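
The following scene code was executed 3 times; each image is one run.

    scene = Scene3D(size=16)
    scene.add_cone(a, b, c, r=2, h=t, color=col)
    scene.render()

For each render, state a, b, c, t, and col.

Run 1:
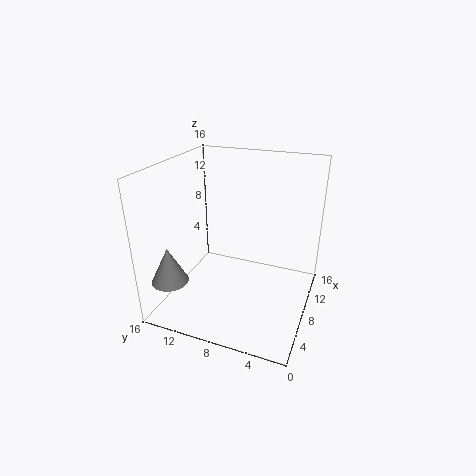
a = 3
b = 14
c = 4
t = 4
col = 'gray'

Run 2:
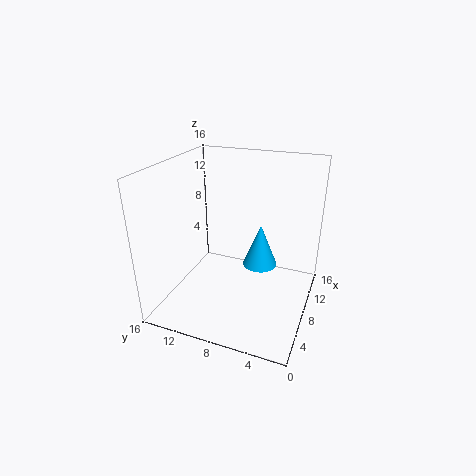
a = 10
b = 6
c = 4
t = 5
col = 'deepskyblue'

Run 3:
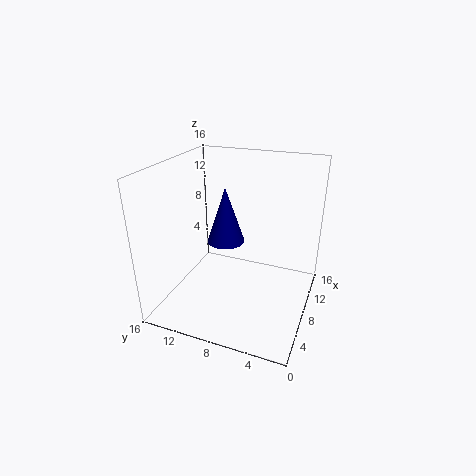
a = 7
b = 9
c = 8
t = 6
col = 'navy'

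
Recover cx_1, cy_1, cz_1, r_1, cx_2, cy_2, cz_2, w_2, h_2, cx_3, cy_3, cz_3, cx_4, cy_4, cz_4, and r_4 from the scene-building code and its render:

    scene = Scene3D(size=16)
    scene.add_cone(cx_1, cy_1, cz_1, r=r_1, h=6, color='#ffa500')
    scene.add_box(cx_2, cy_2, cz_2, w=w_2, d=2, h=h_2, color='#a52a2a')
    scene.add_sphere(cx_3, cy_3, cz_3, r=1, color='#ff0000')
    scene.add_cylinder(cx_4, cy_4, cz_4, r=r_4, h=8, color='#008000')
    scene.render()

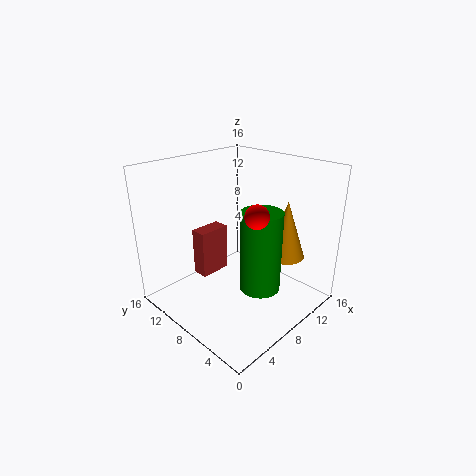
cx_1 = 10
cy_1 = 3
cz_1 = 7
r_1 = 2
cx_2 = 7
cy_2 = 13
cz_2 = 1
w_2 = 4
h_2 = 6
cx_3 = 3
cy_3 = 1
cz_3 = 14
cx_4 = 6
cy_4 = 3
cz_4 = 5
r_4 = 2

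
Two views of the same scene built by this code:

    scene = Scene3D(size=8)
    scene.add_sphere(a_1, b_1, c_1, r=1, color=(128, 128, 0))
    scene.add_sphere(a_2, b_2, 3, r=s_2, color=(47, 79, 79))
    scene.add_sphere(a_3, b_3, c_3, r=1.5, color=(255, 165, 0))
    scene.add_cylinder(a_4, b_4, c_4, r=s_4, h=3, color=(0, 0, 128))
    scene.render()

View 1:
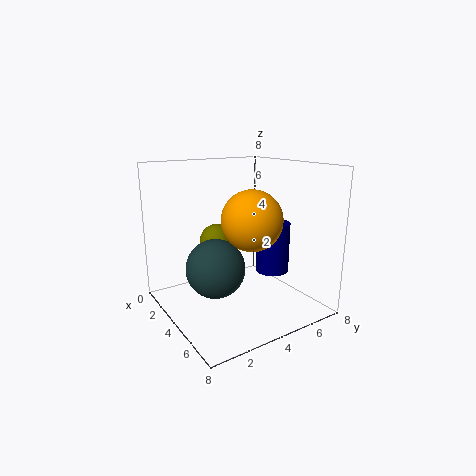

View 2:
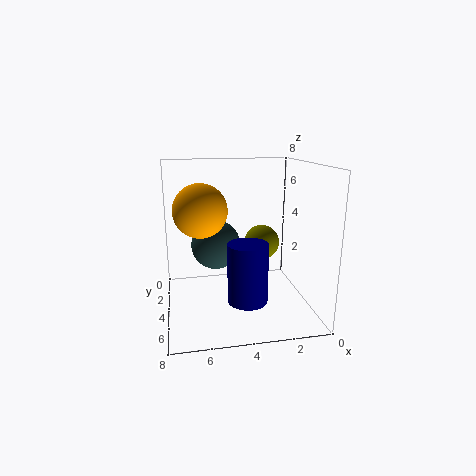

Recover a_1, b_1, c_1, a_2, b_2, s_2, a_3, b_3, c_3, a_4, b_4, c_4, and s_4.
a_1 = 2.5; b_1 = 3.5; c_1 = 3.5; a_2 = 5; b_2 = 2; s_2 = 1.5; a_3 = 6; b_3 = 3.5; c_3 = 5.5; a_4 = 4; b_4 = 6.5; c_4 = 1.5; s_4 = 1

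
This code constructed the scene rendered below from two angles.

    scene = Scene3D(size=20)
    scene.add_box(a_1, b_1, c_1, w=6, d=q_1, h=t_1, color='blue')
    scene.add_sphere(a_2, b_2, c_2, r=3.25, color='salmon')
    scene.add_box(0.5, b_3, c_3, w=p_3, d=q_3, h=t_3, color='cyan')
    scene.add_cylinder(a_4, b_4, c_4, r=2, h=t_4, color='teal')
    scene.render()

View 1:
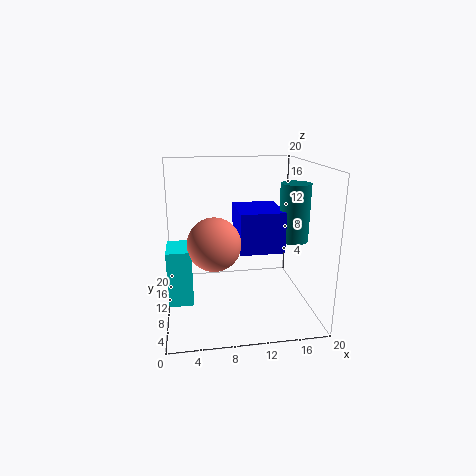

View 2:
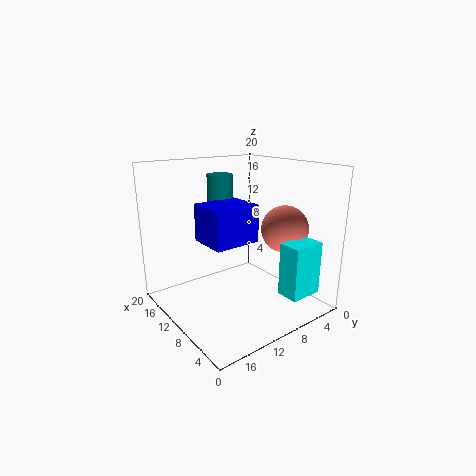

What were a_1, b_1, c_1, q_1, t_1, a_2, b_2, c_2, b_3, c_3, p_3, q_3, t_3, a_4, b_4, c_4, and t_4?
a_1 = 9.75, b_1 = 6.5, c_1 = 8.75, q_1 = 7, t_1 = 5.5, a_2 = 6.25, b_2 = 4.75, c_2 = 11.25, b_3 = 3.75, c_3 = 3.75, p_3 = 3, q_3 = 4.5, t_3 = 7, a_4 = 17.25, b_4 = 8, c_4 = 10, t_4 = 7.75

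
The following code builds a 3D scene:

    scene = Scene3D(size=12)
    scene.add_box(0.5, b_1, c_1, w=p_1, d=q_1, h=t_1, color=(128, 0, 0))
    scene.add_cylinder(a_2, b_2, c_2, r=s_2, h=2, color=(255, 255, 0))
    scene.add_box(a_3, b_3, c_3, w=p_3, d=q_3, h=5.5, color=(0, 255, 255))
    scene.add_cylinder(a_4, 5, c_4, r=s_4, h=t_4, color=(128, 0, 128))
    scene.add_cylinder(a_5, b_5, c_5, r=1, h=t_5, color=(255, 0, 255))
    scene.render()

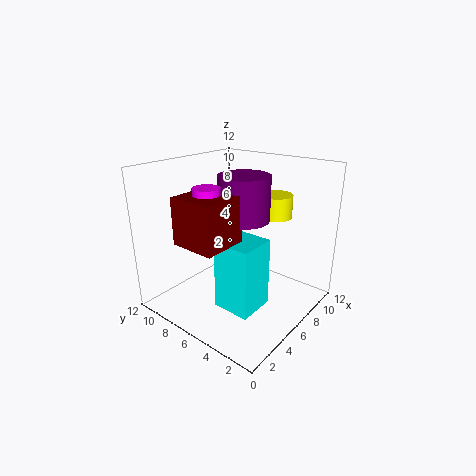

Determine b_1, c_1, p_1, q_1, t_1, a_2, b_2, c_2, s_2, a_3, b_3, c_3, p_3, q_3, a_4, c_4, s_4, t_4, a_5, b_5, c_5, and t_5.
b_1 = 4; c_1 = 7; p_1 = 3.5; q_1 = 3.5; t_1 = 3.5; a_2 = 10; b_2 = 5; c_2 = 7; s_2 = 1.5; a_3 = 2.5; b_3 = 2.5; c_3 = 1.5; p_3 = 3; q_3 = 3; a_4 = 5.5; c_4 = 8; s_4 = 2; t_4 = 3.5; a_5 = 2.5; b_5 = 6; c_5 = 9; t_5 = 2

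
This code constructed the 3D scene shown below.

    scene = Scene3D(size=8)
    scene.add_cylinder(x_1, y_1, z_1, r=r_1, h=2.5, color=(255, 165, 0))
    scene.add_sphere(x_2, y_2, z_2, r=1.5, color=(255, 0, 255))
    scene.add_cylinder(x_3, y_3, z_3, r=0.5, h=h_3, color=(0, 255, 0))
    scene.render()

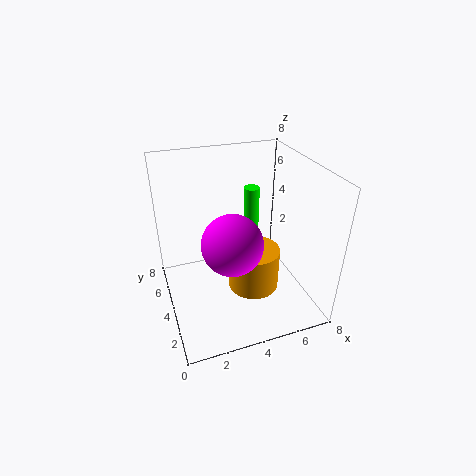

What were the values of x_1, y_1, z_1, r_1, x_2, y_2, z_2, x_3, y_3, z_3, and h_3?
x_1 = 5, y_1 = 4, z_1 = 0.5, r_1 = 1.5, x_2 = 3, y_2 = 2, z_2 = 5, x_3 = 6, y_3 = 7, z_3 = 2.5, h_3 = 3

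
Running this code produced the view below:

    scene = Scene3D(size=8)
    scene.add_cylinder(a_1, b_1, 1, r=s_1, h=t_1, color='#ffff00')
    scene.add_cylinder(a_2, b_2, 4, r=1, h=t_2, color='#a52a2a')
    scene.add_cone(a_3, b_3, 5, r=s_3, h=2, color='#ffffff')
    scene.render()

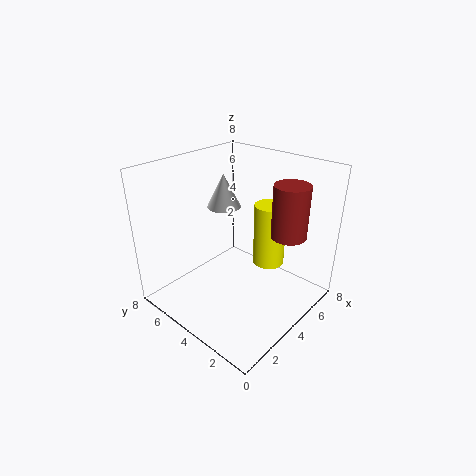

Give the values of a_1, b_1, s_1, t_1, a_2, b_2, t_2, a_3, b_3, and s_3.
a_1 = 7; b_1 = 4; s_1 = 1; t_1 = 4; a_2 = 6; b_2 = 2; t_2 = 3; a_3 = 5; b_3 = 6; s_3 = 1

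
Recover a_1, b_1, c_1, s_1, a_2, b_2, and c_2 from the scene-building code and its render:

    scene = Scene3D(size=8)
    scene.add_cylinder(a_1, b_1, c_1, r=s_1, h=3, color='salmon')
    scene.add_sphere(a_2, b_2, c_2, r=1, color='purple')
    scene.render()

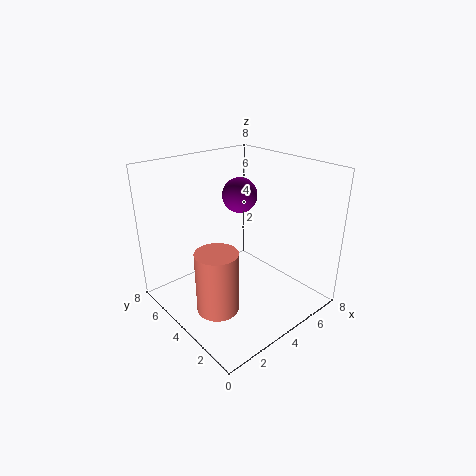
a_1 = 1
b_1 = 2
c_1 = 2
s_1 = 1
a_2 = 5
b_2 = 5
c_2 = 6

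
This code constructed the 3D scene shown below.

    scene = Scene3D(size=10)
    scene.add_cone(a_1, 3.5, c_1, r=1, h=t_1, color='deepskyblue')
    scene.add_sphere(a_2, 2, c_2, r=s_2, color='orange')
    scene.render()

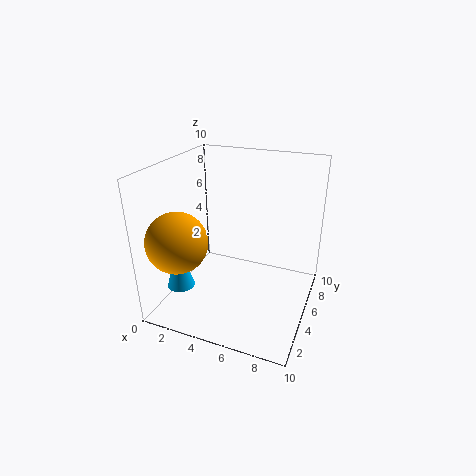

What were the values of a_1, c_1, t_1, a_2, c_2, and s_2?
a_1 = 1; c_1 = 1; t_1 = 3.5; a_2 = 2; c_2 = 5.5; s_2 = 2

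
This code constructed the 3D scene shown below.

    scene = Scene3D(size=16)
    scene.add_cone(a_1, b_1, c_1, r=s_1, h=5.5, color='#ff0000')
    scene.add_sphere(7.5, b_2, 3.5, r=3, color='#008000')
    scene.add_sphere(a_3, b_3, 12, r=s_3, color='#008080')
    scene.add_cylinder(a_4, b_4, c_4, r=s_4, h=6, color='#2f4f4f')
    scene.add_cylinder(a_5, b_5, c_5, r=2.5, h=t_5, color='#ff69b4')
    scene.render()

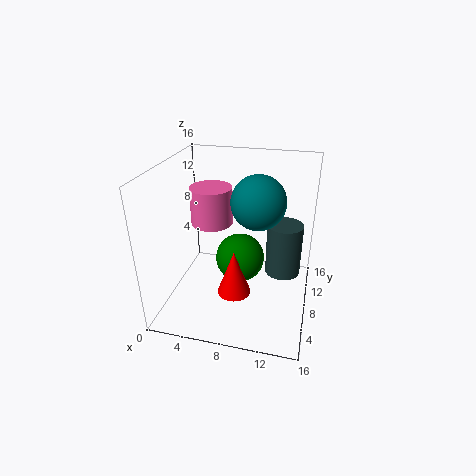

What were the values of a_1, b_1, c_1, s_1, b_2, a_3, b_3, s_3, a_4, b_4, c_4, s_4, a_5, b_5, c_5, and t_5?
a_1 = 7.5
b_1 = 8
c_1 = 0.5
s_1 = 2
b_2 = 11
a_3 = 10
b_3 = 9
s_3 = 3
a_4 = 13
b_4 = 9.5
c_4 = 3.5
s_4 = 2
a_5 = 4
b_5 = 11
c_5 = 8
t_5 = 4.5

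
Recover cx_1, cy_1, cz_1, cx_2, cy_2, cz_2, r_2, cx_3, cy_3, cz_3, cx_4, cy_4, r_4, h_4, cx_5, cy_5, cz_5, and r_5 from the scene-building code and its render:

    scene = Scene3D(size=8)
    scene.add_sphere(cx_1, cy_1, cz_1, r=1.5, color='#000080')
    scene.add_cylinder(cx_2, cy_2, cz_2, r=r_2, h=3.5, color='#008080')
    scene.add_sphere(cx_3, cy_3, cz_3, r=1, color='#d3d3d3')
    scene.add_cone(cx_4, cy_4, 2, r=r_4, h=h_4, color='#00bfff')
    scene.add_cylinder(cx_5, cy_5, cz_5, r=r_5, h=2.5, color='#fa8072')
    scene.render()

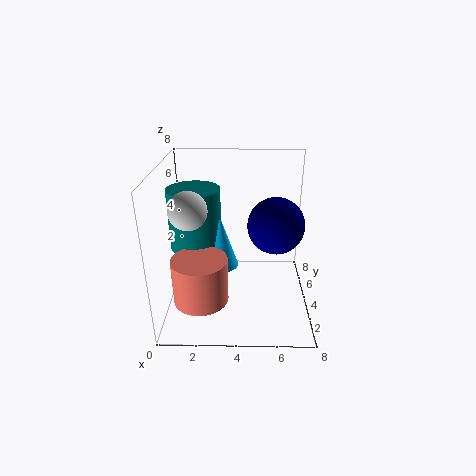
cx_1 = 6
cy_1 = 3.5
cz_1 = 5
cx_2 = 1.5
cy_2 = 5
cz_2 = 3
r_2 = 1.5
cx_3 = 1.5
cy_3 = 3
cz_3 = 6
cx_4 = 3
cy_4 = 4.5
r_4 = 1
h_4 = 3
cx_5 = 2
cy_5 = 2.5
cz_5 = 1
r_5 = 1.5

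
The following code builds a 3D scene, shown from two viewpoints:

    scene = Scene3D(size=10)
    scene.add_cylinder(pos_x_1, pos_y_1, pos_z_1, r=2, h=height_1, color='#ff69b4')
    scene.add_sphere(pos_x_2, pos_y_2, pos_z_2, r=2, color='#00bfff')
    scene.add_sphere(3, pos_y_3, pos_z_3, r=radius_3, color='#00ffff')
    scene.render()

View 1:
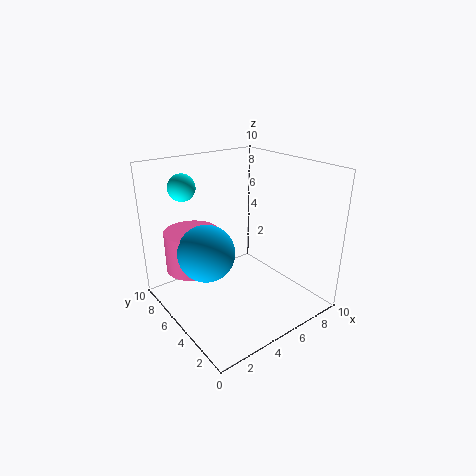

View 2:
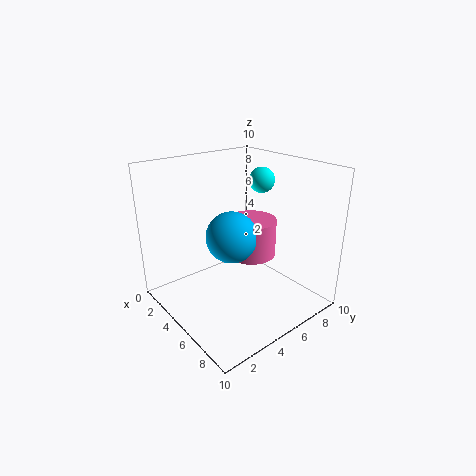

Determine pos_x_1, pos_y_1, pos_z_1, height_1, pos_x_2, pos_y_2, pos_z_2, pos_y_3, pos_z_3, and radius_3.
pos_x_1 = 3; pos_y_1 = 8; pos_z_1 = 2; height_1 = 3; pos_x_2 = 3; pos_y_2 = 6; pos_z_2 = 4; pos_y_3 = 9; pos_z_3 = 8; radius_3 = 1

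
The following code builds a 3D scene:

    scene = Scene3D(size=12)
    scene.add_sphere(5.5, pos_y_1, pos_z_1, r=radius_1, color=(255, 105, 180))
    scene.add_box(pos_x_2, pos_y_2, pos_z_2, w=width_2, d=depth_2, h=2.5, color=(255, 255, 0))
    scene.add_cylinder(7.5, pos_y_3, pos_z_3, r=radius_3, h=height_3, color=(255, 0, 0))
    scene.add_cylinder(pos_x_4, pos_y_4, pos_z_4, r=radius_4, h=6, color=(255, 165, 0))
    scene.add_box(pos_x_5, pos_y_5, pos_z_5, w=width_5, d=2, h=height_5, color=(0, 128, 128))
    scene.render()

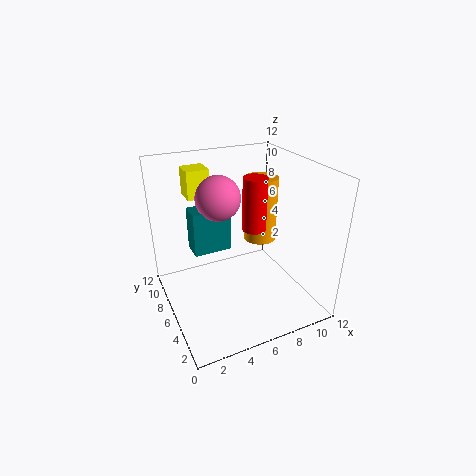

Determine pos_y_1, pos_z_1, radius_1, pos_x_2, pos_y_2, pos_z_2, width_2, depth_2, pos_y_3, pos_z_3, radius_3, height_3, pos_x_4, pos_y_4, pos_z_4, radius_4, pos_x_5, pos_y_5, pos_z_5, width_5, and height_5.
pos_y_1 = 9; pos_z_1 = 8.5; radius_1 = 2; pos_x_2 = 3; pos_y_2 = 9.5; pos_z_2 = 8.5; width_2 = 2; depth_2 = 2; pos_y_3 = 6; pos_z_3 = 6.5; radius_3 = 1; height_3 = 4.5; pos_x_4 = 9.5; pos_y_4 = 8.5; pos_z_4 = 4; radius_4 = 1.5; pos_x_5 = 3; pos_y_5 = 8.5; pos_z_5 = 3.5; width_5 = 3.5; height_5 = 4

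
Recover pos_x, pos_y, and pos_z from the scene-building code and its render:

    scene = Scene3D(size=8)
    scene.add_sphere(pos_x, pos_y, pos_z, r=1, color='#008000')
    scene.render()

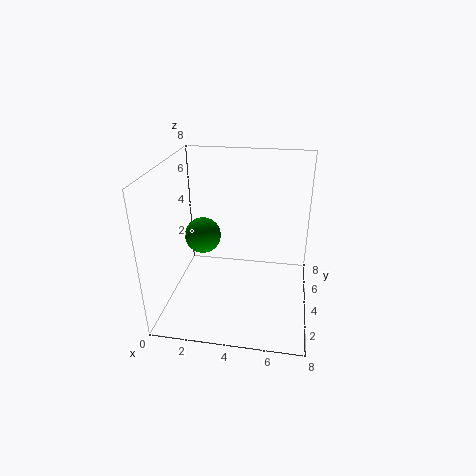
pos_x = 2
pos_y = 4
pos_z = 4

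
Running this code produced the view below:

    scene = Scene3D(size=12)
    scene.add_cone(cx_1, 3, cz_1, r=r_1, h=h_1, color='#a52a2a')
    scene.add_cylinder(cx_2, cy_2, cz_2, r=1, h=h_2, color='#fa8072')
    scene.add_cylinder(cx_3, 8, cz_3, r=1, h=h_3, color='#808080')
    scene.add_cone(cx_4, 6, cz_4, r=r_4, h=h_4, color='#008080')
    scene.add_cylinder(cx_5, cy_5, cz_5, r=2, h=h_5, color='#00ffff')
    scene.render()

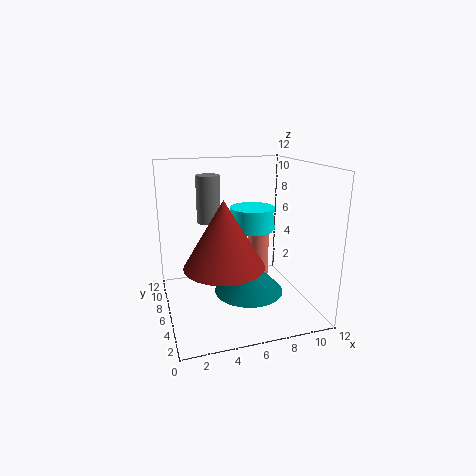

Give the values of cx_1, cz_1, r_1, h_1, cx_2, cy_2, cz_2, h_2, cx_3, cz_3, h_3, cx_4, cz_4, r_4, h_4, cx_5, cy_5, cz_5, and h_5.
cx_1 = 4; cz_1 = 5; r_1 = 3; h_1 = 5; cx_2 = 9; cy_2 = 9; cz_2 = 1; h_2 = 5; cx_3 = 4; cz_3 = 7; h_3 = 4; cx_4 = 7; cz_4 = 1; r_4 = 3; h_4 = 3; cx_5 = 8; cy_5 = 8; cz_5 = 6; h_5 = 2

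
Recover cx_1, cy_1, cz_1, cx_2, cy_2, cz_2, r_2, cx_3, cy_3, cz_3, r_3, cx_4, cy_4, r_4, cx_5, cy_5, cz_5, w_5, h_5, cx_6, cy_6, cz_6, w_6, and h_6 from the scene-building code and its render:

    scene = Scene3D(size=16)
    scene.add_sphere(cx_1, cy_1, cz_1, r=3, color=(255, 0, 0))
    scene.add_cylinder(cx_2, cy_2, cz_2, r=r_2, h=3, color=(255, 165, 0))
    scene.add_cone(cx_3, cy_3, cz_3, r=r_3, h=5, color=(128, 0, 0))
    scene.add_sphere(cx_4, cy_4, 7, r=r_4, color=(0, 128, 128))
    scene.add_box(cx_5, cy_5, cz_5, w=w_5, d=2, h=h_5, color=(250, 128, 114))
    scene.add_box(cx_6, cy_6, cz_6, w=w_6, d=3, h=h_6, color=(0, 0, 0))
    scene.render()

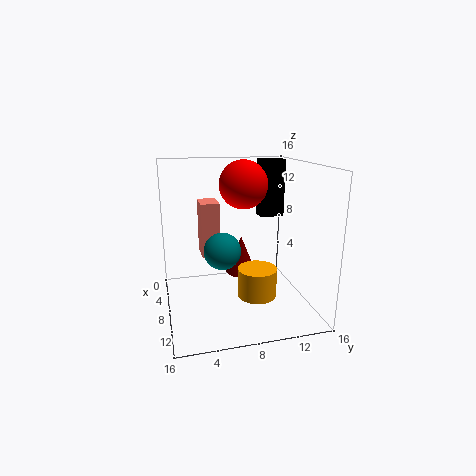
cx_1 = 3
cy_1 = 10
cz_1 = 13
cx_2 = 12
cy_2 = 9
cz_2 = 3
r_2 = 2
cx_3 = 2
cy_3 = 10
cz_3 = 1
r_3 = 2
cx_4 = 9
cy_4 = 6
r_4 = 2
cx_5 = 5
cy_5 = 4
cz_5 = 6
w_5 = 3
h_5 = 6
cx_6 = 2
cy_6 = 12
cz_6 = 9
w_6 = 2
h_6 = 7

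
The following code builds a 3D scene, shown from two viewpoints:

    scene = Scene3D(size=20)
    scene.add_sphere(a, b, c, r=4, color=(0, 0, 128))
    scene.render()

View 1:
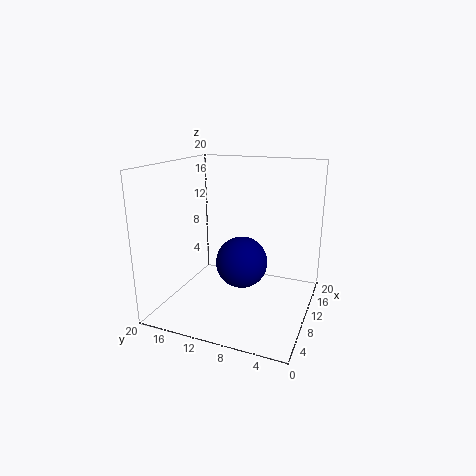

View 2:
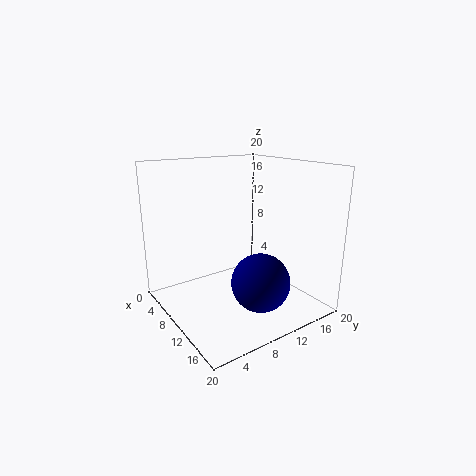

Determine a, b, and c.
a = 14; b = 11; c = 4.5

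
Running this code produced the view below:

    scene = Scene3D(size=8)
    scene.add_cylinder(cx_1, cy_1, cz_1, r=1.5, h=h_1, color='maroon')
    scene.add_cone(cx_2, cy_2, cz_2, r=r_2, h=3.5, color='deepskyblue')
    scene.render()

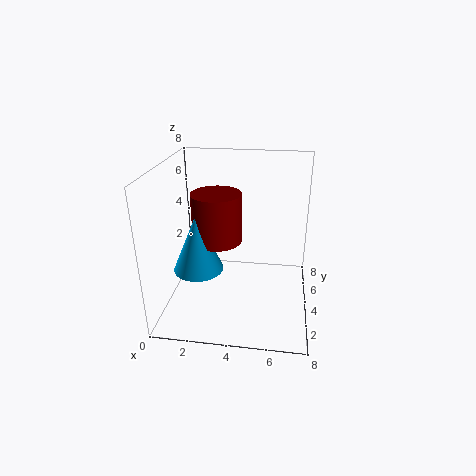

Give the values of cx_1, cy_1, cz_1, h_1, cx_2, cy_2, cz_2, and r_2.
cx_1 = 2.5; cy_1 = 5.5; cz_1 = 3; h_1 = 3; cx_2 = 1.5; cy_2 = 4.5; cz_2 = 1.5; r_2 = 1.5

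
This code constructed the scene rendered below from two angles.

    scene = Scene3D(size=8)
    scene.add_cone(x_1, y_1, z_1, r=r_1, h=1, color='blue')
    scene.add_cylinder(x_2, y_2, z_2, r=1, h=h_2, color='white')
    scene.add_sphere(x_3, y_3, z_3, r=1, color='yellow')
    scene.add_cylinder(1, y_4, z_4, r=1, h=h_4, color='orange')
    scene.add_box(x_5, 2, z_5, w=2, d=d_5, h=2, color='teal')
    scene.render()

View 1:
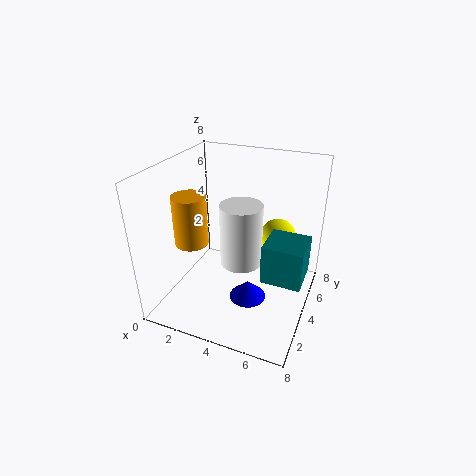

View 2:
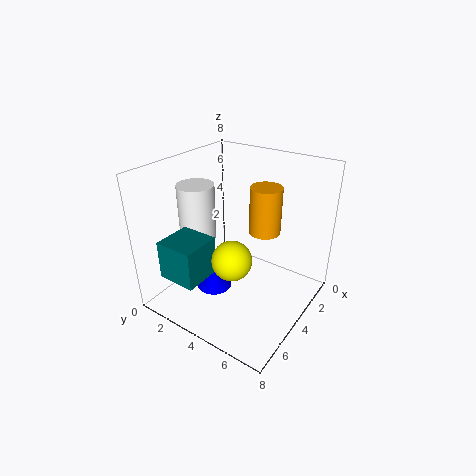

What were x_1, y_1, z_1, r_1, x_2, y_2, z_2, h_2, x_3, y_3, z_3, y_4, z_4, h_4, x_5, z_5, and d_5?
x_1 = 5; y_1 = 3; z_1 = 1; r_1 = 1; x_2 = 5; y_2 = 2; z_2 = 4; h_2 = 3; x_3 = 6; y_3 = 5; z_3 = 4; y_4 = 4; z_4 = 3; h_4 = 3; x_5 = 6; z_5 = 3; d_5 = 2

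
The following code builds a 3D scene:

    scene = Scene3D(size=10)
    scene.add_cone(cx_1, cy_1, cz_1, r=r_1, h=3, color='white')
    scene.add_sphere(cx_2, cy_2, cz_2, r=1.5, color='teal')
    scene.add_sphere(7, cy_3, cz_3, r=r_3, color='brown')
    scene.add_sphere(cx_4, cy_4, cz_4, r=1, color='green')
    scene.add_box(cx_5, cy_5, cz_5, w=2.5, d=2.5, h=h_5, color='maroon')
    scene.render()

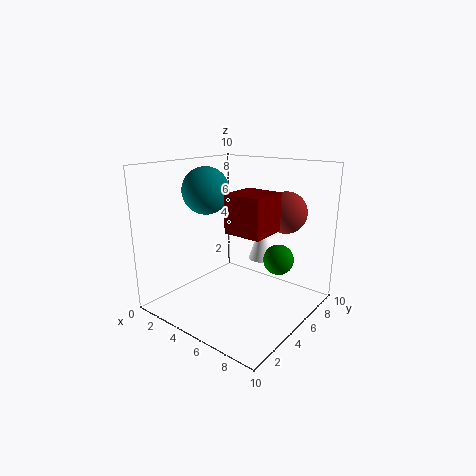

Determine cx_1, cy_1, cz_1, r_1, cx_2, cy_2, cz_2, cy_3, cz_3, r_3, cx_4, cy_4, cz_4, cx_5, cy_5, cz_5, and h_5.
cx_1 = 5
cy_1 = 8
cz_1 = 2.5
r_1 = 1
cx_2 = 4
cy_2 = 3
cz_2 = 8.5
cy_3 = 8
cz_3 = 6.5
r_3 = 1.5
cx_4 = 8
cy_4 = 5.5
cz_4 = 4
cx_5 = 5.5
cy_5 = 3
cz_5 = 6
h_5 = 2.5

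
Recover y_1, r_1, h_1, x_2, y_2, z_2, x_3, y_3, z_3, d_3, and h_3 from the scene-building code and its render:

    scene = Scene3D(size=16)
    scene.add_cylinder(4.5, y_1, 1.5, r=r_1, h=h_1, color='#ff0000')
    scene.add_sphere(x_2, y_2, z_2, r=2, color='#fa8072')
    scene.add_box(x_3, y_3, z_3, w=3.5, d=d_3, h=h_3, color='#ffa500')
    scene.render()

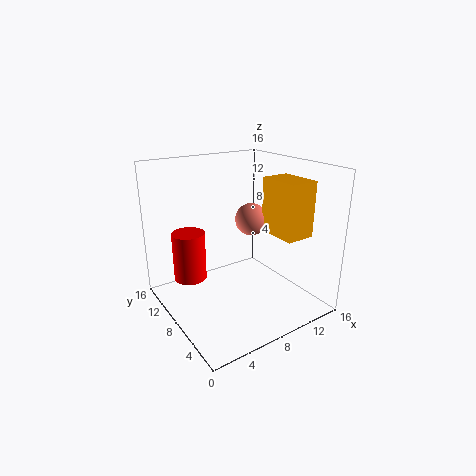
y_1 = 13.5, r_1 = 2, h_1 = 6, x_2 = 12, y_2 = 11, z_2 = 8.5, x_3 = 12.5, y_3 = 4.5, z_3 = 7.5, d_3 = 5, h_3 = 6.5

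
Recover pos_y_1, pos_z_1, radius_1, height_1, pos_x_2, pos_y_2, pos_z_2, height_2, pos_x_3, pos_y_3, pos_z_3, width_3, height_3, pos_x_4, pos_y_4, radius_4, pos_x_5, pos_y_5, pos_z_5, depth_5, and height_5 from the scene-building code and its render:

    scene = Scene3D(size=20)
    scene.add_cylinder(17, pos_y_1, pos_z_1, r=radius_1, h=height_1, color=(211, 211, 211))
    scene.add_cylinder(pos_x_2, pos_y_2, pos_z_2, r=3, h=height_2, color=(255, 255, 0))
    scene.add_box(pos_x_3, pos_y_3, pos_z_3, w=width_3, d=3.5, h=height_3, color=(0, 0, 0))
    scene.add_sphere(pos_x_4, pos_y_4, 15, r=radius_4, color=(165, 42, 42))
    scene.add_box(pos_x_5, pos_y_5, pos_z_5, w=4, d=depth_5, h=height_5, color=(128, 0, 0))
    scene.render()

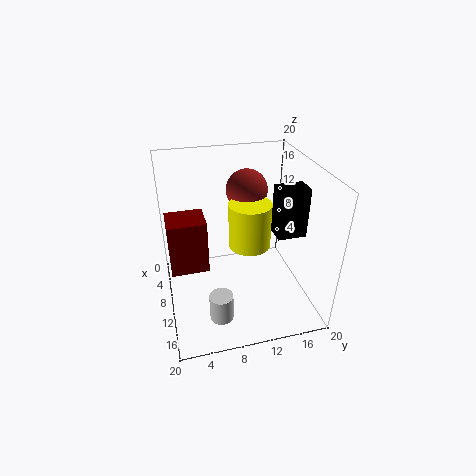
pos_y_1 = 6
pos_z_1 = 3
radius_1 = 1.5
height_1 = 3.5
pos_x_2 = 9
pos_y_2 = 12
pos_z_2 = 8
height_2 = 6.5
pos_x_3 = 14.5
pos_y_3 = 13
pos_z_3 = 13.5
width_3 = 2.5
height_3 = 6
pos_x_4 = 5.5
pos_y_4 = 12.5
radius_4 = 3
pos_x_5 = 11.5
pos_y_5 = 0.5
pos_z_5 = 9.5
depth_5 = 4.5
height_5 = 6.5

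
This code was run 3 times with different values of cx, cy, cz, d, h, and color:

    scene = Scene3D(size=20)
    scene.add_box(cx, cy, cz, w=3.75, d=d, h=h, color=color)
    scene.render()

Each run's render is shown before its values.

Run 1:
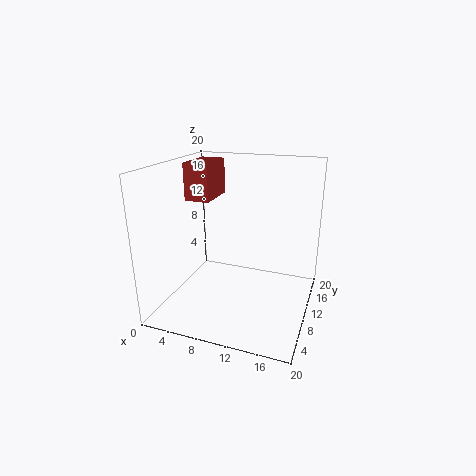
cx = 1
cy = 11.75
cz = 14
d = 6.5
h = 5.5
color = 'brown'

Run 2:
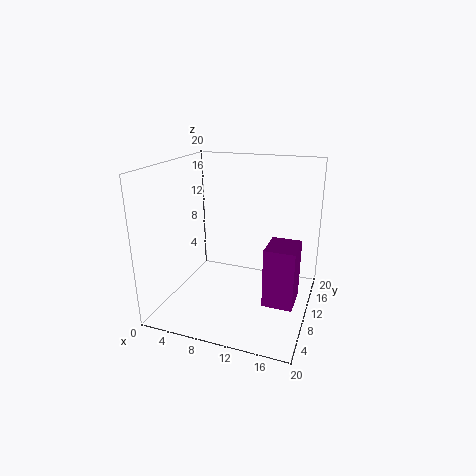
cx = 15.25
cy = 4
cz = 4
d = 4.5
h = 7.5
color = 'purple'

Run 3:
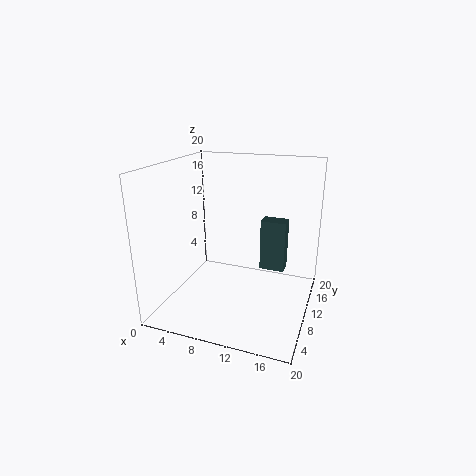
cx = 12
cy = 14.25
cz = 3.5
d = 2.5
h = 7.75
color = 'darkslategray'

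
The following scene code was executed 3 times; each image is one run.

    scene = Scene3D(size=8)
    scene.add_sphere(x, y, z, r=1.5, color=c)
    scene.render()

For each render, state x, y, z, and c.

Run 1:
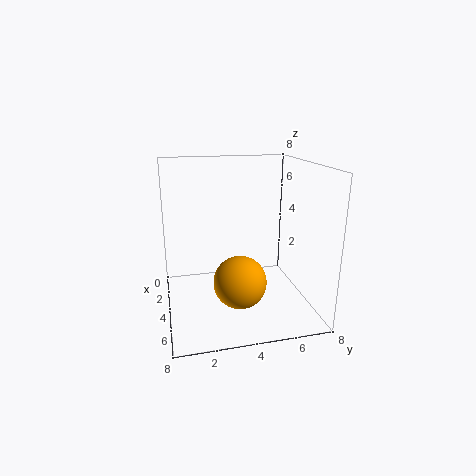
x = 4.5; y = 4; z = 1.5; c = 'orange'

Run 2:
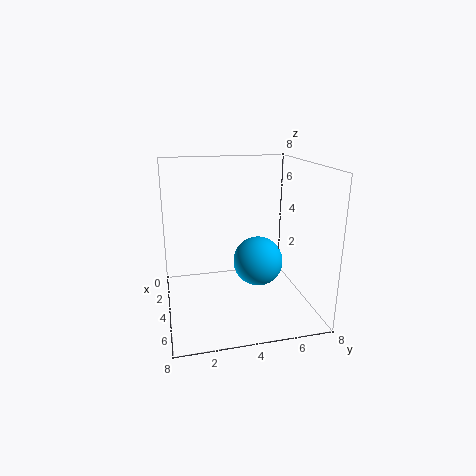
x = 3; y = 5.5; z = 2; c = 'deepskyblue'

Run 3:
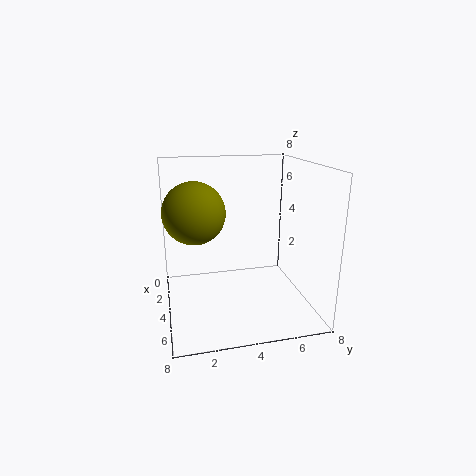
x = 5.5; y = 1.5; z = 6; c = 'olive'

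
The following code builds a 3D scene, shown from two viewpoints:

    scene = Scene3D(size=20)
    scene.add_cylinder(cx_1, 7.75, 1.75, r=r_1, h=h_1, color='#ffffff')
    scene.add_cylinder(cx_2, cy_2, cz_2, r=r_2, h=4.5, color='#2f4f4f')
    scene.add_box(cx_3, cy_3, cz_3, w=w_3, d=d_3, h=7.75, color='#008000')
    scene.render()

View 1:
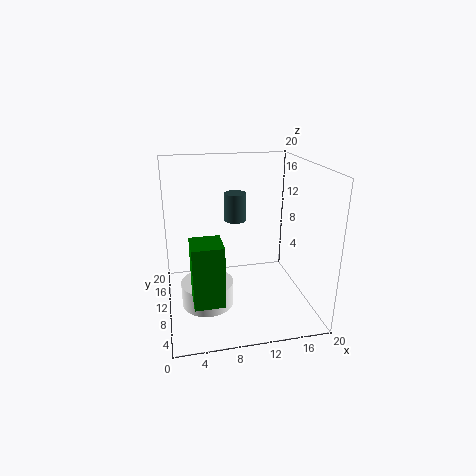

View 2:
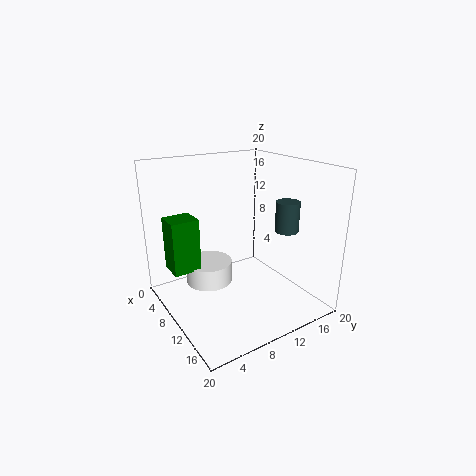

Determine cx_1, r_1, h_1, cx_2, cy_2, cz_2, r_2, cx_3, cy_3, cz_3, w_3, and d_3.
cx_1 = 5.25, r_1 = 3.5, h_1 = 3.25, cx_2 = 11.25, cy_2 = 17.75, cz_2 = 9.75, r_2 = 1.75, cx_3 = 3, cy_3 = 1.75, cz_3 = 4.75, w_3 = 3.75, d_3 = 4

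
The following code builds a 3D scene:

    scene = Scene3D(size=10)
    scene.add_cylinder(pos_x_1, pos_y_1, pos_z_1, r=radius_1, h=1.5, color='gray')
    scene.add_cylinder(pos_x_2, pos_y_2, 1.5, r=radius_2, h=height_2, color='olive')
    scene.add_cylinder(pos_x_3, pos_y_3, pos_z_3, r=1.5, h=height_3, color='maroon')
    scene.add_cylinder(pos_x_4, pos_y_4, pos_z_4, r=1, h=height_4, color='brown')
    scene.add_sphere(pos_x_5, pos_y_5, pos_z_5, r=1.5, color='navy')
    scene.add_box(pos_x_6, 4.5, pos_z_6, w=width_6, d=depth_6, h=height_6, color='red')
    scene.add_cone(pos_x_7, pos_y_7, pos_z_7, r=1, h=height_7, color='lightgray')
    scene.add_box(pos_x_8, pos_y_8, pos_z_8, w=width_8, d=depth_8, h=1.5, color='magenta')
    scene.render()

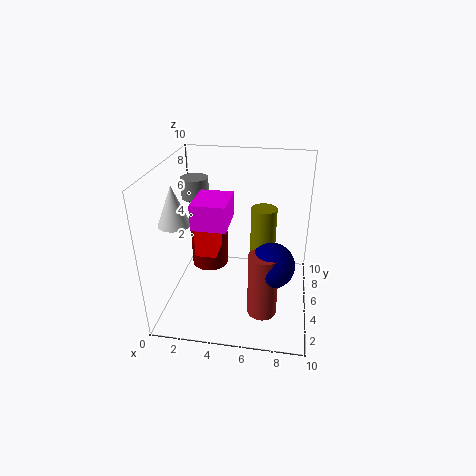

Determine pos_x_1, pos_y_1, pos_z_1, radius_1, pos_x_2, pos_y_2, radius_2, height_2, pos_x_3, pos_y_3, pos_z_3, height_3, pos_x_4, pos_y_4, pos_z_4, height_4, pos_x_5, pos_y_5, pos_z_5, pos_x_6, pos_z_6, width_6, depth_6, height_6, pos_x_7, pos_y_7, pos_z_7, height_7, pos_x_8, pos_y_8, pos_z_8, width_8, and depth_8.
pos_x_1 = 1.5, pos_y_1 = 7, pos_z_1 = 7, radius_1 = 1, pos_x_2 = 6.5, pos_y_2 = 8, radius_2 = 1, height_2 = 4.5, pos_x_3 = 2, pos_y_3 = 8.5, pos_z_3 = 0.5, height_3 = 3.5, pos_x_4 = 7, pos_y_4 = 3, pos_z_4 = 0.5, height_4 = 4.5, pos_x_5 = 7.5, pos_y_5 = 3.5, pos_z_5 = 4, pos_x_6 = 2, pos_z_6 = 3.5, width_6 = 1.5, depth_6 = 2, height_6 = 2.5, pos_x_7 = 1.5, pos_y_7 = 2.5, pos_z_7 = 7, height_7 = 2.5, pos_x_8 = 3, pos_y_8 = 1, pos_z_8 = 7.5, width_8 = 2, depth_8 = 2.5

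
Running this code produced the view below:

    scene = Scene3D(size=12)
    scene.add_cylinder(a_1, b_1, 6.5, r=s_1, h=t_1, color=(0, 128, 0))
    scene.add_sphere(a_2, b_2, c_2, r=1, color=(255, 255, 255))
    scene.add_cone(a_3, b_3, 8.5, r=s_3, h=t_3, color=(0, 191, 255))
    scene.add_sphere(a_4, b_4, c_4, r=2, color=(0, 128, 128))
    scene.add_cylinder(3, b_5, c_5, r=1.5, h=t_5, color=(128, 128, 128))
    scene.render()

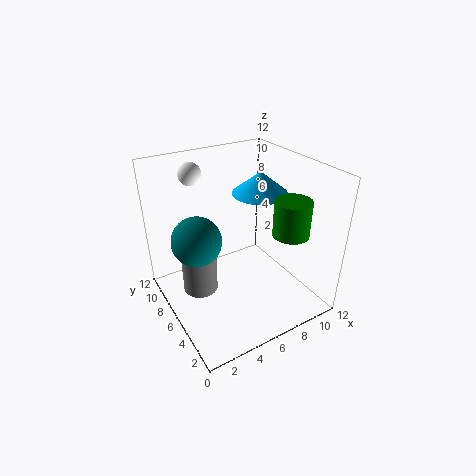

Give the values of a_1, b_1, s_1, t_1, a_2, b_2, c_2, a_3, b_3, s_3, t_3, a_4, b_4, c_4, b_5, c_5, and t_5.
a_1 = 9.5; b_1 = 3.5; s_1 = 1.5; t_1 = 3; a_2 = 4; b_2 = 10.5; c_2 = 10.5; a_3 = 9.5; b_3 = 8; s_3 = 2.5; t_3 = 2; a_4 = 2.5; b_4 = 6.5; c_4 = 6.5; b_5 = 7.5; c_5 = 1; t_5 = 4.5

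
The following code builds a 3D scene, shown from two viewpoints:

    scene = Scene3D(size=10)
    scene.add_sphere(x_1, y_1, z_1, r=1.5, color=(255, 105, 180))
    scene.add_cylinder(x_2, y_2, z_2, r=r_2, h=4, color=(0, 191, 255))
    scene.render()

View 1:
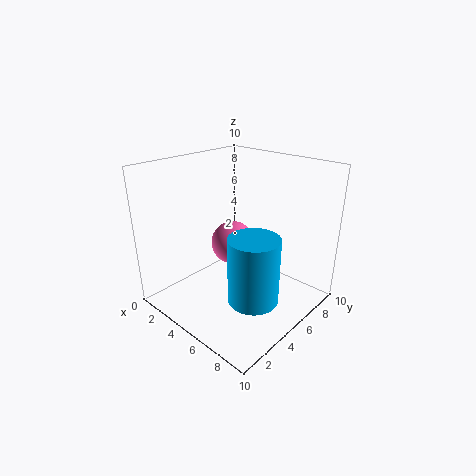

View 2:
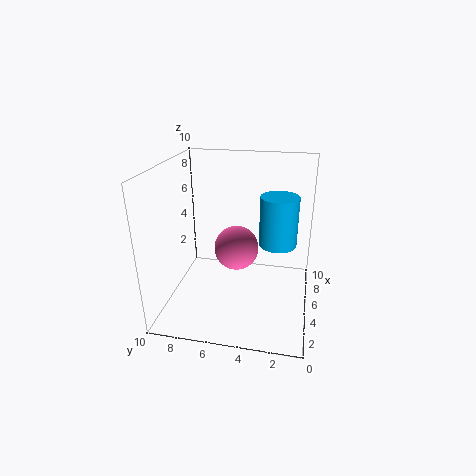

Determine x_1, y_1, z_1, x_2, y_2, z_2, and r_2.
x_1 = 4.5, y_1 = 5, z_1 = 4.5, x_2 = 8.5, y_2 = 2.5, z_2 = 3, r_2 = 1.5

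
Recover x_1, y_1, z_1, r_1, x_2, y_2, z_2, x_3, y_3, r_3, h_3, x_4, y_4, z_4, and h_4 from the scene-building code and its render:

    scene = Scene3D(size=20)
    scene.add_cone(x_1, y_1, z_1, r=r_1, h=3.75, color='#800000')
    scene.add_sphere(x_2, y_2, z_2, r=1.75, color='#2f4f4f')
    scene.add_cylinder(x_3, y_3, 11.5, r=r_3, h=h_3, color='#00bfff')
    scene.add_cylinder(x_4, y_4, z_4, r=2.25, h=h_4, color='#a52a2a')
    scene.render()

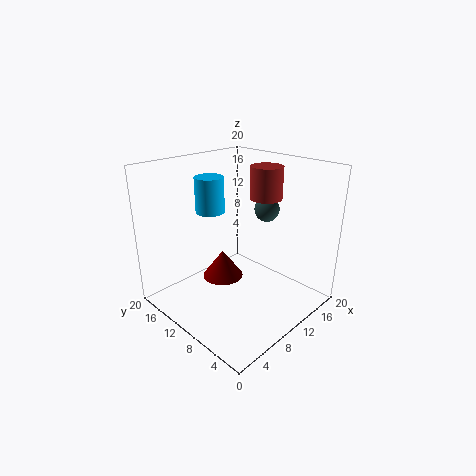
x_1 = 7.5; y_1 = 10.5; z_1 = 5; r_1 = 2.75; x_2 = 14.25; y_2 = 8.5; z_2 = 13.5; x_3 = 11.5; y_3 = 17.5; r_3 = 2.25; h_3 = 5.5; x_4 = 14.25; y_4 = 8.75; z_4 = 15; h_4 = 4.5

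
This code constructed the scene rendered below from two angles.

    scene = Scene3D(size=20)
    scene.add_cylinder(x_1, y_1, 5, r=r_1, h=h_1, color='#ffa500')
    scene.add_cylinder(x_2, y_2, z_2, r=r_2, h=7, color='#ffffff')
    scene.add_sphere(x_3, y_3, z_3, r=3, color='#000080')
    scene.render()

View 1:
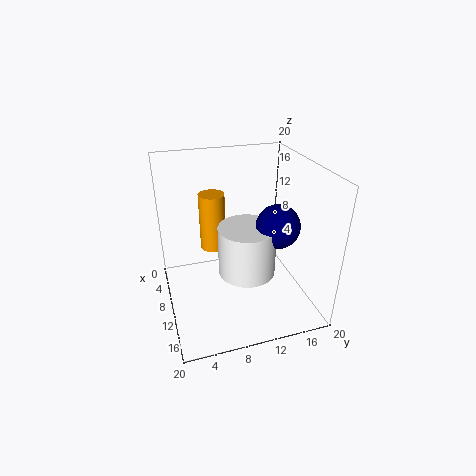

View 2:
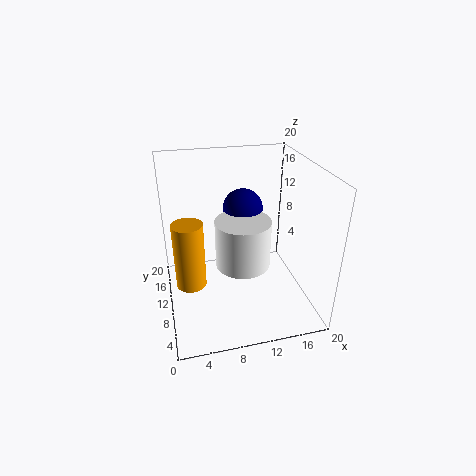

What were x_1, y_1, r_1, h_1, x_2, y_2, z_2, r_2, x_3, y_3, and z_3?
x_1 = 3
y_1 = 8
r_1 = 2
h_1 = 9
x_2 = 11
y_2 = 11
z_2 = 5
r_2 = 4
x_3 = 12
y_3 = 15
z_3 = 12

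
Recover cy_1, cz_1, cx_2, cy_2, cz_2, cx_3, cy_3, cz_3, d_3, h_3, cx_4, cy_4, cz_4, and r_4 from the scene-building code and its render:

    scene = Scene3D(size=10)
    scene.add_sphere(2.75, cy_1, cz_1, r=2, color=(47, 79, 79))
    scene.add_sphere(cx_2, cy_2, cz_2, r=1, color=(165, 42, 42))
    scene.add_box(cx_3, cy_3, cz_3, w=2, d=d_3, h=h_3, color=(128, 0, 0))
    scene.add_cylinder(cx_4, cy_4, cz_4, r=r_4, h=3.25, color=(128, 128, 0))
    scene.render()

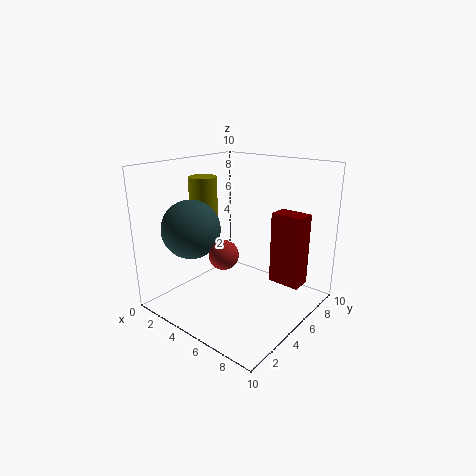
cy_1 = 2.75; cz_1 = 5.75; cx_2 = 5; cy_2 = 3.5; cz_2 = 4.25; cx_3 = 8; cy_3 = 4.5; cz_3 = 3; d_3 = 1.25; h_3 = 4.5; cx_4 = 2.25; cy_4 = 4.5; cz_4 = 5.75; r_4 = 1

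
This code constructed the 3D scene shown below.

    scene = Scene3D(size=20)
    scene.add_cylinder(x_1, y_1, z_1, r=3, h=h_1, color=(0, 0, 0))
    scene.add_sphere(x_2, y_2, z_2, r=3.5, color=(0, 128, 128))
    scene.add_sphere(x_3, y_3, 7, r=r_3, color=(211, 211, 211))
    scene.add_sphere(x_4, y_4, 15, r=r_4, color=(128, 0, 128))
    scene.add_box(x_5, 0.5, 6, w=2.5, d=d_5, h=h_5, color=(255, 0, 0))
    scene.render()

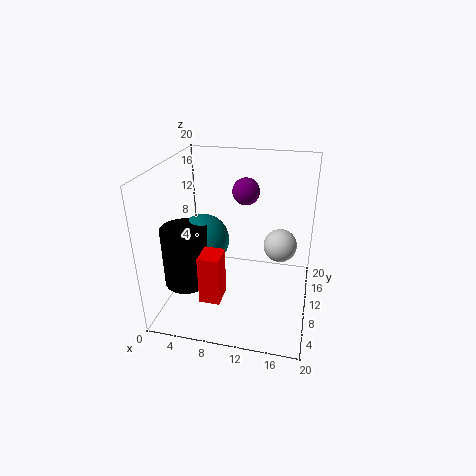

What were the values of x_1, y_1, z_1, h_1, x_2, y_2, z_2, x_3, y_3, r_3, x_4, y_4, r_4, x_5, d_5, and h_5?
x_1 = 4; y_1 = 5.5; z_1 = 5; h_1 = 8; x_2 = 5.5; y_2 = 8.5; z_2 = 10; x_3 = 15.5; y_3 = 14.5; r_3 = 2.5; x_4 = 10; y_4 = 15; r_4 = 2; x_5 = 7.5; d_5 = 3; h_5 = 6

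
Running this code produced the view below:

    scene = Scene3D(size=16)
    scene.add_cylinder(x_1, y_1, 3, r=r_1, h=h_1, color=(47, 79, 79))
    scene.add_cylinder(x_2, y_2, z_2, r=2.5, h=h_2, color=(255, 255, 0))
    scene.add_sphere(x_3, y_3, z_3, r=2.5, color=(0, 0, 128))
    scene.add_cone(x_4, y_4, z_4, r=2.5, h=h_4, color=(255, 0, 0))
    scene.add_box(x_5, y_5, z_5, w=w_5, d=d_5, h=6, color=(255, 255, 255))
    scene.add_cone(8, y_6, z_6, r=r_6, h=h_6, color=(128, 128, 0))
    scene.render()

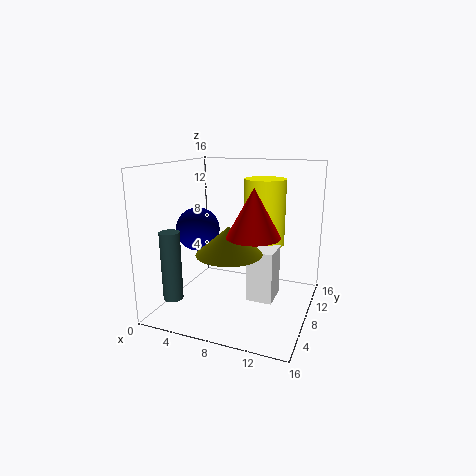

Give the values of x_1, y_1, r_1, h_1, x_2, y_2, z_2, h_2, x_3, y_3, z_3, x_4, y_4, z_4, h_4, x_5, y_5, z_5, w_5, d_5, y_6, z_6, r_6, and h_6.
x_1 = 3.5; y_1 = 1.5; r_1 = 1; h_1 = 7; x_2 = 9.5; y_2 = 13; z_2 = 6; h_2 = 8; x_3 = 3; y_3 = 8; z_3 = 8.5; x_4 = 11.5; y_4 = 3; z_4 = 10; h_4 = 4.5; x_5 = 9; y_5 = 8; z_5 = 0.5; w_5 = 3; d_5 = 3.5; y_6 = 5.5; z_6 = 7; r_6 = 3.5; h_6 = 3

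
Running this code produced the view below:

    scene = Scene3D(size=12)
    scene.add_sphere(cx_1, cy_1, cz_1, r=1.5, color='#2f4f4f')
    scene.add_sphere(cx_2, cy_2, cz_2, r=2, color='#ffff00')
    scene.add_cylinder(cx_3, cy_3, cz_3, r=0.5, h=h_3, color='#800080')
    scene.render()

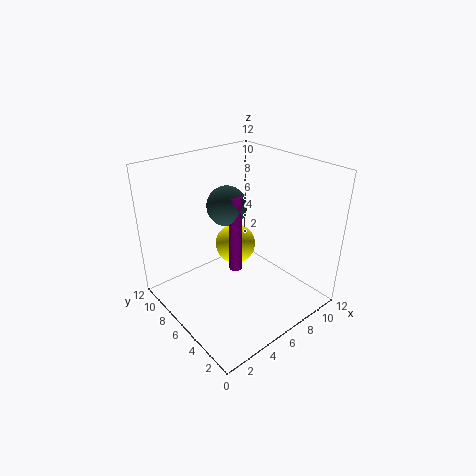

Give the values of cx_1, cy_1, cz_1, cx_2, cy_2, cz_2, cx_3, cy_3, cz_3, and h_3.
cx_1 = 4.5
cy_1 = 5.5
cz_1 = 9.5
cx_2 = 9
cy_2 = 10
cz_2 = 2.5
cx_3 = 4.5
cy_3 = 4.5
cz_3 = 4.5
h_3 = 6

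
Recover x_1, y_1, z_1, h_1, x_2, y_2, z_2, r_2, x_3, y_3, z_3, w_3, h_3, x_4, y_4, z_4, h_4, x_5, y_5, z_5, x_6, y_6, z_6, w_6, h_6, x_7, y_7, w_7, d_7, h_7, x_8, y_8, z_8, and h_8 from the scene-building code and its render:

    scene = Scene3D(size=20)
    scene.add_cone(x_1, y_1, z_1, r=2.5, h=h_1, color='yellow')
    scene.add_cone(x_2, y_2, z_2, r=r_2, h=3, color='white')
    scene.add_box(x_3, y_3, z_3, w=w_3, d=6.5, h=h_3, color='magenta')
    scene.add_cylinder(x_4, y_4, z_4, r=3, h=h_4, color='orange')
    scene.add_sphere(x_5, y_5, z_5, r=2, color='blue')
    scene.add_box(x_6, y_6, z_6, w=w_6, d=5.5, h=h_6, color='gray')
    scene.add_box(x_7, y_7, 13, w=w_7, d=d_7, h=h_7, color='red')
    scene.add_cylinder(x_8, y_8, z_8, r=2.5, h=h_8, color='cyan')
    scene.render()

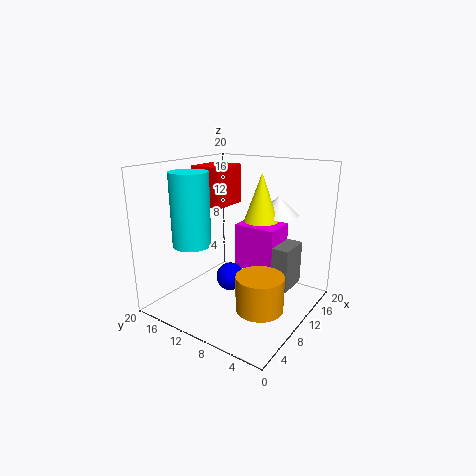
x_1 = 14.5, y_1 = 9, z_1 = 11.5, h_1 = 7, x_2 = 17, y_2 = 7.5, z_2 = 12, r_2 = 3, x_3 = 13.5, y_3 = 6.5, z_3 = 3.5, w_3 = 5, h_3 = 7, x_4 = 6, y_4 = 4, z_4 = 3, h_4 = 4.5, x_5 = 9.5, y_5 = 11, z_5 = 4, x_6 = 13.5, y_6 = 4, z_6 = 1.5, w_6 = 5, h_6 = 6.5, x_7 = 11.5, y_7 = 14.5, w_7 = 6, d_7 = 5, h_7 = 6, x_8 = 4.5, y_8 = 13.5, z_8 = 10, h_8 = 9.5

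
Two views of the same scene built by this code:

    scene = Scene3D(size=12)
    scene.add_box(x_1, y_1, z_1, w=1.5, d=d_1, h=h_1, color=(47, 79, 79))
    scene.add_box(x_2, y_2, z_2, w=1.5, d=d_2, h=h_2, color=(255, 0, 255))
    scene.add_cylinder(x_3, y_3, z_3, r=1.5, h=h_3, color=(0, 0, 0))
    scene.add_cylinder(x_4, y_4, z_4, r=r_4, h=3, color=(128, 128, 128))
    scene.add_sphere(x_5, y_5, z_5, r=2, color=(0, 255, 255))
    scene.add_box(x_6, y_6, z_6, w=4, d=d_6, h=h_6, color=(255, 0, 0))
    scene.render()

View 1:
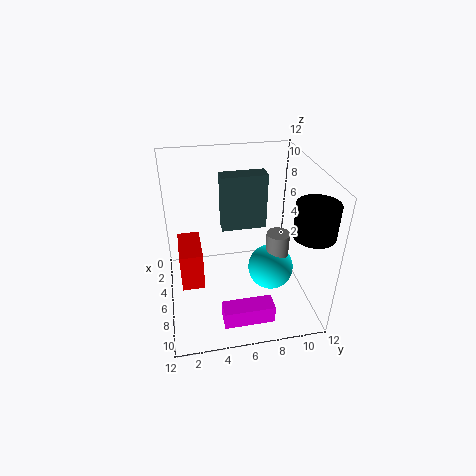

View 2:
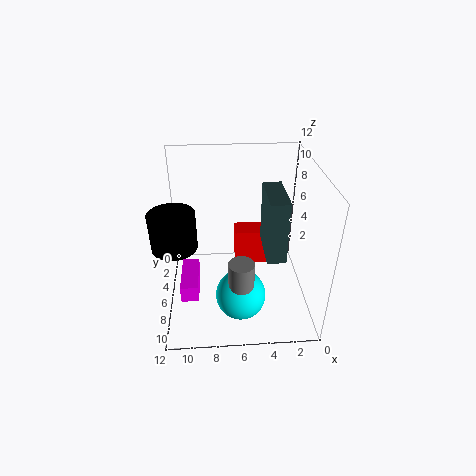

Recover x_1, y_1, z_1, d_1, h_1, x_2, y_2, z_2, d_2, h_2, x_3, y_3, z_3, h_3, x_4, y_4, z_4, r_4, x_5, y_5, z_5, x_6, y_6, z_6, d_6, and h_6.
x_1 = 2.5
y_1 = 5
z_1 = 5.5
d_1 = 4
h_1 = 5
x_2 = 9.5
y_2 = 4
z_2 = 1
d_2 = 4
h_2 = 1.5
x_3 = 10.5
y_3 = 10.5
z_3 = 8.5
h_3 = 2.5
x_4 = 6
y_4 = 9.5
z_4 = 3
r_4 = 1
x_5 = 6
y_5 = 9
z_5 = 2.5
x_6 = 2
y_6 = 1
z_6 = 1
d_6 = 2
h_6 = 3.5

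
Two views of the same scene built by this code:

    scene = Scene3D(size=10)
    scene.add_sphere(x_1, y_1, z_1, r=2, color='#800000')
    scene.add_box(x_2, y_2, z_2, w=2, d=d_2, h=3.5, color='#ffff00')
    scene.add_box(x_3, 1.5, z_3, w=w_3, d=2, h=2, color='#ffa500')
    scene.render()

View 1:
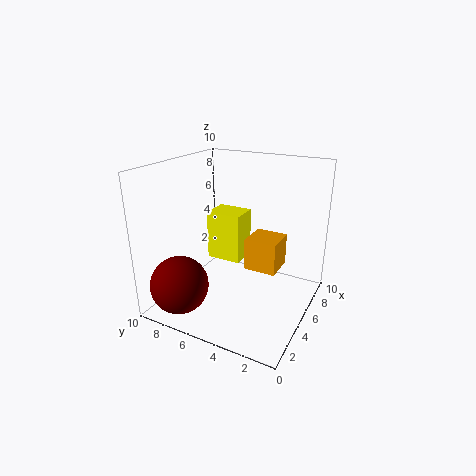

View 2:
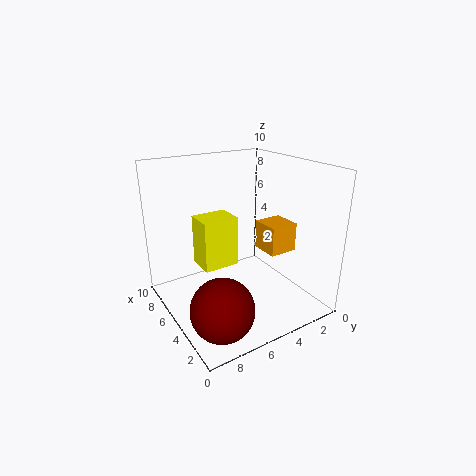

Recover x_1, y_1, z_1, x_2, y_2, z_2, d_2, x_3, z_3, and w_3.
x_1 = 2; y_1 = 8; z_1 = 2; x_2 = 5; y_2 = 5; z_2 = 3; d_2 = 2.5; x_3 = 3; z_3 = 4; w_3 = 2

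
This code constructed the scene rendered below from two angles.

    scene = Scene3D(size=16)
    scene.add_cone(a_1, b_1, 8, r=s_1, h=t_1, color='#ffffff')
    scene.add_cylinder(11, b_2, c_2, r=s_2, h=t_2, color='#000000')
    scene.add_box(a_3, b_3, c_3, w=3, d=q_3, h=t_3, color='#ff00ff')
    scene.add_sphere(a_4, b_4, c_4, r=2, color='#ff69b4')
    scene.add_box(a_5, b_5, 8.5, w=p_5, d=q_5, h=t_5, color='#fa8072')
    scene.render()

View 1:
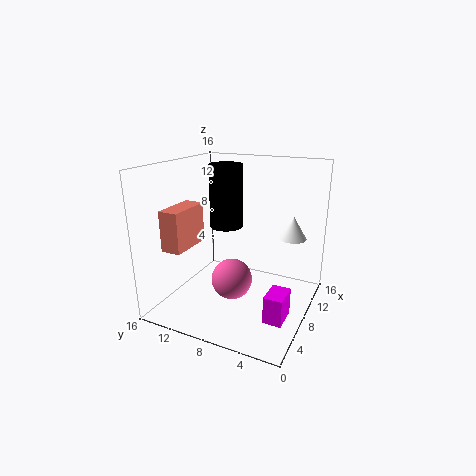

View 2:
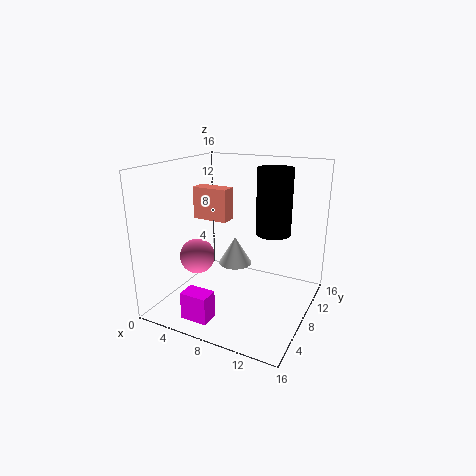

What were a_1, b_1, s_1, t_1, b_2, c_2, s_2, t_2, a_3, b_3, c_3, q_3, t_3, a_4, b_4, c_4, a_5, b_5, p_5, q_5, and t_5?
a_1 = 10.5
b_1 = 2.5
s_1 = 1.5
t_1 = 2.5
b_2 = 11
c_2 = 8
s_2 = 2
t_2 = 7.5
a_3 = 4.5
b_3 = 1.5
c_3 = 0.5
q_3 = 2
t_3 = 3
a_4 = 3.5
b_4 = 6.5
c_4 = 5.5
a_5 = 0.5
b_5 = 10.5
p_5 = 4.5
q_5 = 2
t_5 = 4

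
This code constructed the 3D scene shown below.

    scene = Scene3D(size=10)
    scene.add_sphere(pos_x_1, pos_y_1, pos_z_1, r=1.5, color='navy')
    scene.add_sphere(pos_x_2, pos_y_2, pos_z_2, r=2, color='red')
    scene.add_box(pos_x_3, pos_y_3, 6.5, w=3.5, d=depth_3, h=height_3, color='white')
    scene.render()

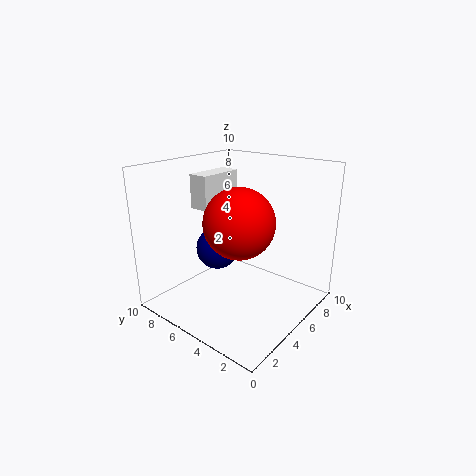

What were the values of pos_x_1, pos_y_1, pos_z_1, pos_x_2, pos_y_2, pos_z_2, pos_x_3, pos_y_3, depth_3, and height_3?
pos_x_1 = 4.5
pos_y_1 = 6.5
pos_z_1 = 4
pos_x_2 = 2
pos_y_2 = 2.5
pos_z_2 = 7.5
pos_x_3 = 4.5
pos_y_3 = 7.5
depth_3 = 1.5
height_3 = 2.5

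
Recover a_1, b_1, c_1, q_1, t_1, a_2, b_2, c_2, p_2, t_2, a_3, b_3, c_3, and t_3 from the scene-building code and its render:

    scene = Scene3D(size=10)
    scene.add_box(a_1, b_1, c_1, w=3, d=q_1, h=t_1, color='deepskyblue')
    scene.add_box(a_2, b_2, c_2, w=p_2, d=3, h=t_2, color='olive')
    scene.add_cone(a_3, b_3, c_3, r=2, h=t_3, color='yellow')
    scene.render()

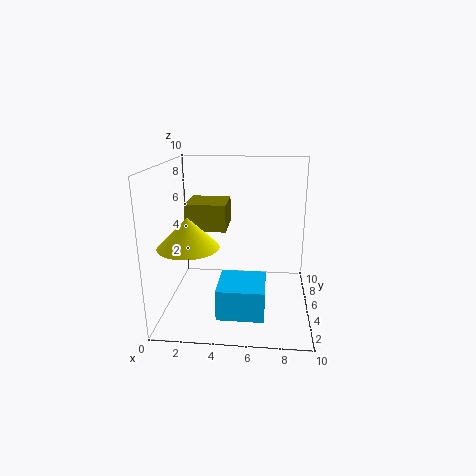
a_1 = 4; b_1 = 1; c_1 = 1; q_1 = 3; t_1 = 2; a_2 = 1; b_2 = 6; c_2 = 5; p_2 = 3; t_2 = 2; a_3 = 2; b_3 = 3; c_3 = 5; t_3 = 2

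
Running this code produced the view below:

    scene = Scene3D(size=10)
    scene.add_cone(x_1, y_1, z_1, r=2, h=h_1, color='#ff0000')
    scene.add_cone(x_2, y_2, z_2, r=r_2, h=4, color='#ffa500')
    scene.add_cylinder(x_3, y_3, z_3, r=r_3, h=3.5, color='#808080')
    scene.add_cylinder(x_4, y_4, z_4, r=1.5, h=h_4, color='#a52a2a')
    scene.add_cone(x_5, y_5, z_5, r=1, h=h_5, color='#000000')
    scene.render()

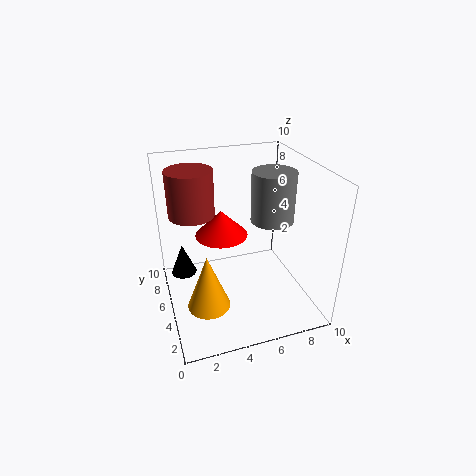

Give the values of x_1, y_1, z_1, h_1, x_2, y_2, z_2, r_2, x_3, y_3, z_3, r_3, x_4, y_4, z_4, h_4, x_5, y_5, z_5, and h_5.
x_1 = 4.5; y_1 = 7.5; z_1 = 4; h_1 = 2; x_2 = 2.5; y_2 = 4; z_2 = 0.5; r_2 = 1.5; x_3 = 7.5; y_3 = 5; z_3 = 6; r_3 = 1.5; x_4 = 2; y_4 = 5.5; z_4 = 7; h_4 = 3; x_5 = 1.5; y_5 = 8.5; z_5 = 0.5; h_5 = 2.5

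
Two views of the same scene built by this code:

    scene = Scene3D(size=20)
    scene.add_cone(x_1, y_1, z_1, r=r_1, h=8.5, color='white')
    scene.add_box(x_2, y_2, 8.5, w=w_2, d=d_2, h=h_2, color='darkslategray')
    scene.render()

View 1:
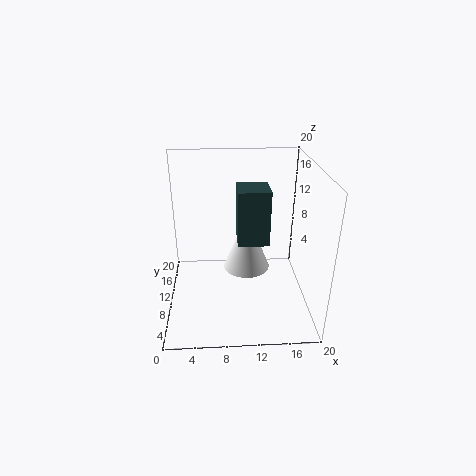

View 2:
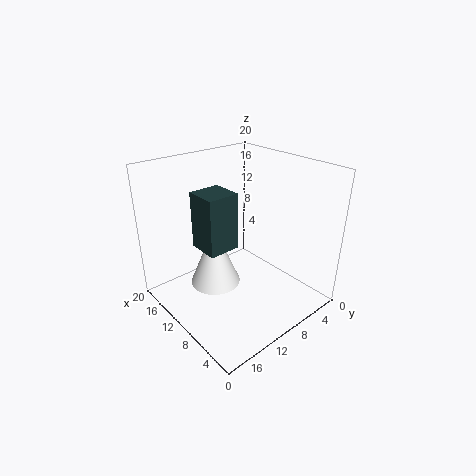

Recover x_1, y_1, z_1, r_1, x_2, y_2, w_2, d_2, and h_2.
x_1 = 11.5
y_1 = 13
z_1 = 3.5
r_1 = 3.5
x_2 = 10
y_2 = 10
w_2 = 4.5
d_2 = 4.5
h_2 = 8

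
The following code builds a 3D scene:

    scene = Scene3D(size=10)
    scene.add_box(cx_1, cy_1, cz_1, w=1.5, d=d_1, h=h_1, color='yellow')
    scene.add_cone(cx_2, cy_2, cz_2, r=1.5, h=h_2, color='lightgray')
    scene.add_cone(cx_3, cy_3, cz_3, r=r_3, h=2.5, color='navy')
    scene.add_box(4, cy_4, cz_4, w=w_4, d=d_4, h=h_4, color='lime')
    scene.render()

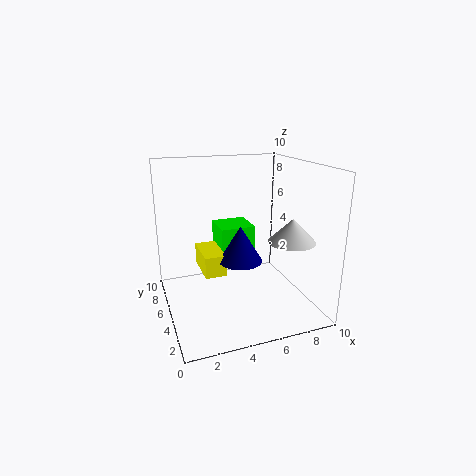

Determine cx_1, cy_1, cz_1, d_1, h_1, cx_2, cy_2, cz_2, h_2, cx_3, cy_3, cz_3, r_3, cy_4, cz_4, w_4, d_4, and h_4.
cx_1 = 2.5
cy_1 = 4.5
cz_1 = 2.5
d_1 = 3
h_1 = 1.5
cx_2 = 7.5
cy_2 = 2
cz_2 = 5.5
h_2 = 1.5
cx_3 = 5
cy_3 = 4.5
cz_3 = 3.5
r_3 = 1.5
cy_4 = 5.5
cz_4 = 3.5
w_4 = 2.5
d_4 = 2.5
h_4 = 2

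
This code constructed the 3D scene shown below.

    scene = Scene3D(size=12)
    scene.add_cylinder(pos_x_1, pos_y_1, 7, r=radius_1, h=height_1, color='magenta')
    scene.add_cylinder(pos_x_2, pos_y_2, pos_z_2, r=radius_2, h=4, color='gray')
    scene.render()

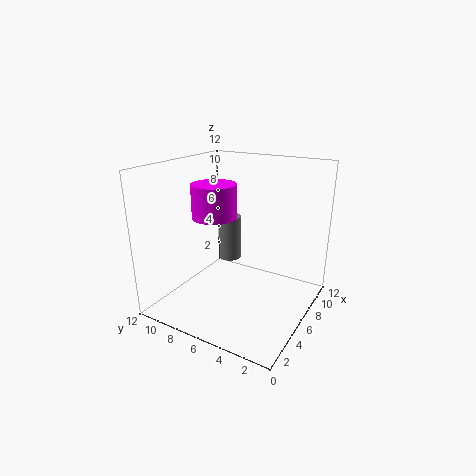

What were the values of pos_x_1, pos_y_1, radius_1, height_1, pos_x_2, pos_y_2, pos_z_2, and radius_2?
pos_x_1 = 7
pos_y_1 = 9
radius_1 = 2
height_1 = 3
pos_x_2 = 8
pos_y_2 = 8
pos_z_2 = 3
radius_2 = 1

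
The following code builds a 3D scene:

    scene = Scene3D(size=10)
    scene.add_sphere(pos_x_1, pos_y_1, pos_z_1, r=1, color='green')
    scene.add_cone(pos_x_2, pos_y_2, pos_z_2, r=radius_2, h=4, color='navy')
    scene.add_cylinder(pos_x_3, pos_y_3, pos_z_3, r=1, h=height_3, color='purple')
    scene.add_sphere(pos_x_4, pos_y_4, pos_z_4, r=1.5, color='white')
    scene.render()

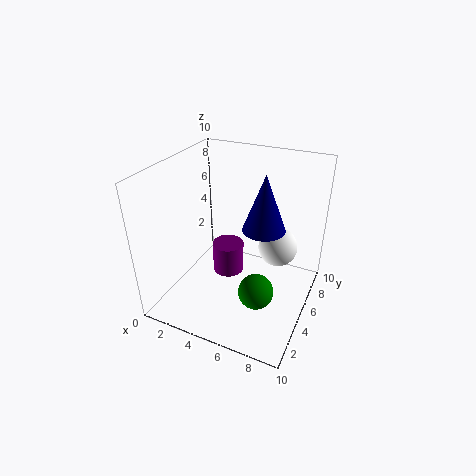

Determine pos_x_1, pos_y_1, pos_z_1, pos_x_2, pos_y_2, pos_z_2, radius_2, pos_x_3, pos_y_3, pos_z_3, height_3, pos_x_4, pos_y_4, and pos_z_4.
pos_x_1 = 8
pos_y_1 = 1
pos_z_1 = 4.5
pos_x_2 = 6.5
pos_y_2 = 6
pos_z_2 = 5.5
radius_2 = 1.5
pos_x_3 = 5
pos_y_3 = 3.5
pos_z_3 = 3.5
height_3 = 2
pos_x_4 = 7
pos_y_4 = 8
pos_z_4 = 3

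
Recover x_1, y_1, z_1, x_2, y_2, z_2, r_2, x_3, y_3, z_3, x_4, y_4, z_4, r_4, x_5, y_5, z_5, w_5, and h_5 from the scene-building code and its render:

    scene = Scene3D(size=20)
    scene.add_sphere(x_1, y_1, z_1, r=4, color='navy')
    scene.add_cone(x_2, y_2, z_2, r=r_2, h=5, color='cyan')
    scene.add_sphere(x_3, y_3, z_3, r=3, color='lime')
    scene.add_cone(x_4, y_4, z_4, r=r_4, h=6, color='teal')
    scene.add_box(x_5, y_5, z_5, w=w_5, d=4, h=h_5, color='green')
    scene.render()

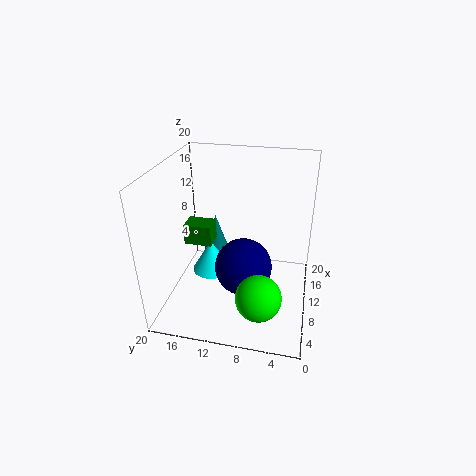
x_1 = 9; y_1 = 9; z_1 = 6; x_2 = 13; y_2 = 15; z_2 = 2; r_2 = 3; x_3 = 4; y_3 = 6; z_3 = 5; x_4 = 16; y_4 = 15; z_4 = 4; r_4 = 2; x_5 = 10; y_5 = 14; z_5 = 8; w_5 = 3; h_5 = 3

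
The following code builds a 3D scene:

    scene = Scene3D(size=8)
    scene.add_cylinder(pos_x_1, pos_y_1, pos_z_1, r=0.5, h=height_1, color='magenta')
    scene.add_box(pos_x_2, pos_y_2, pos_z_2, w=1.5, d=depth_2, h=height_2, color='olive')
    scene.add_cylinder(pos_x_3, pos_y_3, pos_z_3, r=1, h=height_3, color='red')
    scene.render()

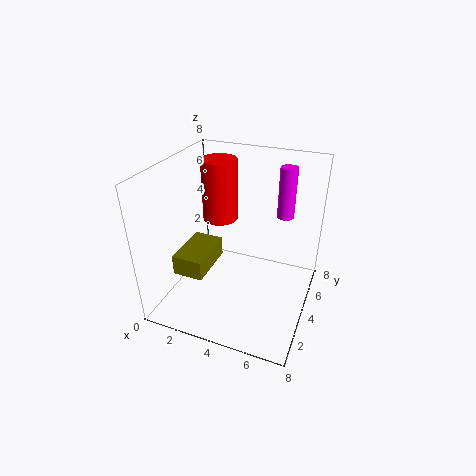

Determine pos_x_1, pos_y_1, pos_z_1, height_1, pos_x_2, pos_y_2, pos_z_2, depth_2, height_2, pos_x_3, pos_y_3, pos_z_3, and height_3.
pos_x_1 = 6, pos_y_1 = 6.5, pos_z_1 = 4.5, height_1 = 3, pos_x_2 = 2, pos_y_2 = 0.5, pos_z_2 = 3.5, depth_2 = 2.5, height_2 = 1, pos_x_3 = 2.5, pos_y_3 = 5, pos_z_3 = 4.5, height_3 = 3.5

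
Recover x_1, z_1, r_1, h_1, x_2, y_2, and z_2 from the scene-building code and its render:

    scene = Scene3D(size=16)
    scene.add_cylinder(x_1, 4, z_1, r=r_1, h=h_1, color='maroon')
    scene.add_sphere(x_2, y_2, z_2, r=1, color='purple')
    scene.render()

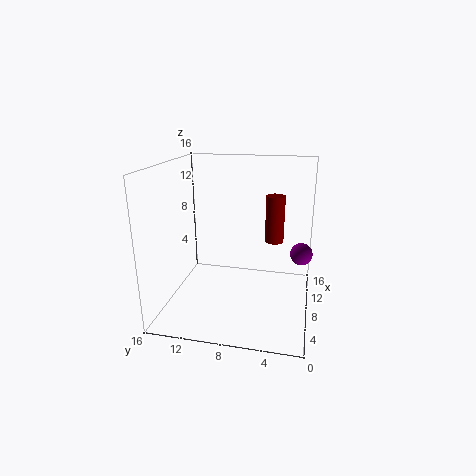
x_1 = 8, z_1 = 8, r_1 = 1, h_1 = 5, x_2 = 3, y_2 = 1, z_2 = 9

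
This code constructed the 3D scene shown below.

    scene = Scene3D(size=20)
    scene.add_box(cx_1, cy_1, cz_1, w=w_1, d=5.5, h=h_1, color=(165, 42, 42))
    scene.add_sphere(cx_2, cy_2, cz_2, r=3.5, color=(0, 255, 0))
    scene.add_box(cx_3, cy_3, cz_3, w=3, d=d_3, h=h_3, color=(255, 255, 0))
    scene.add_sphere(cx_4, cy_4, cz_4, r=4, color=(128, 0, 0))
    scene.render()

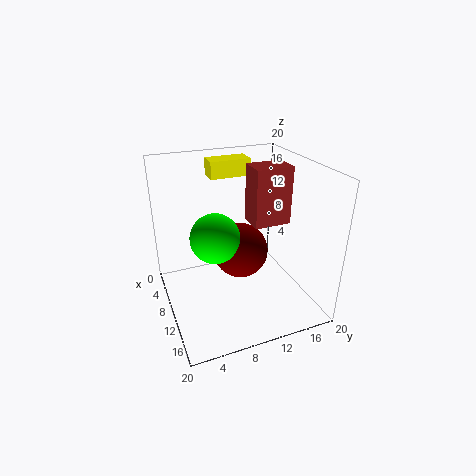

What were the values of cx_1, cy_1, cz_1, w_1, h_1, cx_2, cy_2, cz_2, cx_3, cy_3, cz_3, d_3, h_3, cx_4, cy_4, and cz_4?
cx_1 = 5.5
cy_1 = 13
cz_1 = 10.5
w_1 = 4
h_1 = 8.5
cx_2 = 9
cy_2 = 7
cz_2 = 10
cx_3 = 2
cy_3 = 8
cz_3 = 17
d_3 = 6
h_3 = 2.5
cx_4 = 8.5
cy_4 = 11
cz_4 = 7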